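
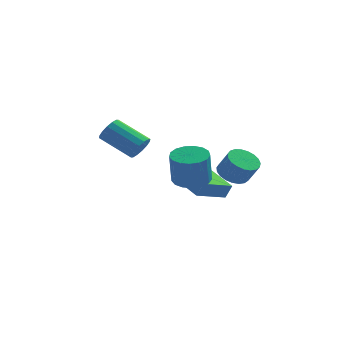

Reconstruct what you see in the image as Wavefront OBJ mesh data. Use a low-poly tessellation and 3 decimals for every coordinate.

v -2.646 0.772 2.056
v -2.242 0.752 2.735
v -4.011 1.349 3.803
v -4.414 1.368 3.124
v -2.197 1.134 2.596
v -3.966 1.731 3.664
v -2.273 1.419 2.312
v -4.041 2.016 3.38
v -2.448 1.53 1.96
v -4.216 2.127 3.028
v -2.676 1.438 1.633
v -4.444 2.035 2.701
v -2.896 1.168 1.42
v -4.664 1.764 2.488
v -3.049 0.791 1.377
v -4.818 1.388 2.445
v -3.094 0.409 1.516
v -4.863 1.006 2.584
v -3.019 0.124 1.8
v -4.787 0.721 2.868
v -2.844 0.013 2.152
v -4.612 0.61 3.22
v -2.616 0.105 2.479
v -4.384 0.702 3.547
v -2.396 0.376 2.692
v -4.164 0.972 3.76
v -0.746 0.405 0.058
v -0.406 0.446 0.879
v 0.581 1.709 -0.558
v 0.922 1.75 0.264
v 0.498 -1.07 -0.384
v 0.839 -1.029 0.438
v 1.826 0.234 -0.999
v 2.166 0.275 -0.178
v 2.234 -0.12 0.909
v 2.887 -0.543 0.418
v 3.499 -0.923 1.56
v 2.846 -0.5 2.051
v 3.032 -0.191 0.457
v 3.644 -0.572 1.599
v 3.04 0.173 0.575
v 3.652 -0.208 1.716
v 2.908 0.486 0.75
v 3.52 0.106 1.892
v 2.659 0.695 0.953
v 3.271 0.314 2.094
v 2.337 0.763 1.148
v 2.949 0.382 2.29
v 1.997 0.678 1.302
v 2.609 0.297 2.443
v 1.699 0.455 1.388
v 2.311 0.075 2.529
v 1.492 0.133 1.391
v 2.104 -0.247 2.533
v 1.414 -0.233 1.311
v 2.026 -0.613 2.453
v 1.478 -0.579 1.161
v 2.09 -0.96 2.303
v 1.672 -0.846 0.968
v 2.284 -1.226 2.11
v 1.964 -0.987 0.765
v 2.576 -1.368 1.906
v 2.302 -0.979 0.586
v 2.914 -1.359 1.728
v 2.629 -0.821 0.464
v 3.241 -1.202 1.605
v 0.374 -2.021 1.189
v 0.976 -2.827 1.02
v 0.928 -3.244 2.843
v 0.326 -2.439 3.011
v 1.29 -2.464 1.112
v 1.241 -2.882 2.934
v 1.394 -2 1.221
v 1.345 -2.417 3.043
v 1.264 -1.54 1.323
v 1.215 -1.958 3.145
v 0.93 -1.191 1.394
v 0.882 -1.608 3.216
v 0.469 -1.032 1.418
v 0.421 -1.449 3.24
v -0.014 -1.1 1.39
v -0.062 -1.517 3.212
v -0.407 -1.378 1.315
v -0.456 -1.796 3.138
v -0.622 -1.804 1.212
v -0.671 -2.222 3.034
v -0.609 -2.28 1.103
v -0.657 -2.698 2.926
v -0.37 -2.697 1.014
v -0.418 -3.114 2.837
v 0.039 -2.958 0.965
v -0.009 -3.376 2.788
v 0.525 -3.006 0.967
v 0.477 -3.423 2.79
f 2 1 5
f 2 5 3
f 3 5 6
f 3 6 4
f 5 1 7
f 5 7 6
f 6 7 8
f 6 8 4
f 7 1 9
f 7 9 8
f 8 9 10
f 8 10 4
f 9 1 11
f 9 11 10
f 10 11 12
f 10 12 4
f 11 1 13
f 11 13 12
f 12 13 14
f 12 14 4
f 13 1 15
f 13 15 14
f 14 15 16
f 14 16 4
f 15 1 17
f 15 17 16
f 16 17 18
f 16 18 4
f 17 1 19
f 17 19 18
f 18 19 20
f 18 20 4
f 19 1 21
f 19 21 20
f 20 21 22
f 20 22 4
f 21 1 23
f 21 23 22
f 22 23 24
f 22 24 4
f 23 1 25
f 23 25 24
f 24 25 26
f 24 26 4
f 25 1 2
f 25 2 26
f 26 2 3
f 26 3 4
f 28 30 27
f 31 28 27
f 27 30 29
f 29 31 27
f 28 34 30
f 32 28 31
f 32 34 28
f 30 34 29
f 33 31 29
f 29 34 33
f 33 32 31
f 34 32 33
f 36 35 39
f 36 39 37
f 37 39 40
f 37 40 38
f 39 35 41
f 39 41 40
f 40 41 42
f 40 42 38
f 41 35 43
f 41 43 42
f 42 43 44
f 42 44 38
f 43 35 45
f 43 45 44
f 44 45 46
f 44 46 38
f 45 35 47
f 45 47 46
f 46 47 48
f 46 48 38
f 47 35 49
f 47 49 48
f 48 49 50
f 48 50 38
f 49 35 51
f 49 51 50
f 50 51 52
f 50 52 38
f 51 35 53
f 51 53 52
f 52 53 54
f 52 54 38
f 53 35 55
f 53 55 54
f 54 55 56
f 54 56 38
f 55 35 57
f 55 57 56
f 56 57 58
f 56 58 38
f 57 35 59
f 57 59 58
f 58 59 60
f 58 60 38
f 59 35 61
f 59 61 60
f 60 61 62
f 60 62 38
f 61 35 63
f 61 63 62
f 62 63 64
f 62 64 38
f 63 35 65
f 63 65 64
f 64 65 66
f 64 66 38
f 65 35 36
f 65 36 66
f 66 36 37
f 66 37 38
f 68 67 71
f 68 71 69
f 69 71 72
f 69 72 70
f 71 67 73
f 71 73 72
f 72 73 74
f 72 74 70
f 73 67 75
f 73 75 74
f 74 75 76
f 74 76 70
f 75 67 77
f 75 77 76
f 76 77 78
f 76 78 70
f 77 67 79
f 77 79 78
f 78 79 80
f 78 80 70
f 79 67 81
f 79 81 80
f 80 81 82
f 80 82 70
f 81 67 83
f 81 83 82
f 82 83 84
f 82 84 70
f 83 67 85
f 83 85 84
f 84 85 86
f 84 86 70
f 85 67 87
f 85 87 86
f 86 87 88
f 86 88 70
f 87 67 89
f 87 89 88
f 88 89 90
f 88 90 70
f 89 67 91
f 89 91 90
f 90 91 92
f 90 92 70
f 91 67 93
f 91 93 92
f 92 93 94
f 92 94 70
f 93 67 68
f 93 68 94
f 94 68 69
f 94 69 70



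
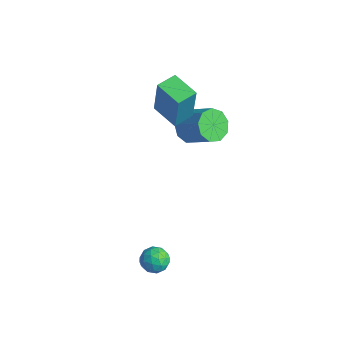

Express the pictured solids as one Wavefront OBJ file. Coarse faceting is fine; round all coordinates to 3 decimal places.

v 1.641 -1.307 -1.967
v 2.063 -1.726 -1.61
v 0.777 -1.634 -1.33
v 1.199 -2.053 -0.973
v 1.261 -1.365 -0.912
v 1.796 -1.162 -1.306
v 1.044 -2.198 -1.634
v 1.579 -1.995 -2.028
v 1.694 -2.277 -1.404
v 1.828 -1.762 -0.958
v 1.012 -1.598 -1.982
v 1.146 -1.083 -1.536
v 1.928 -1.488 -1.845
v 0.912 -1.872 -1.095
v 0.949 -1.467 -1.06
v 1.197 -1.714 -0.85
v 1.771 -1.157 -1.666
v 2.019 -1.403 -1.456
v 1.547 -1.19 -1.046
v 0.821 -1.957 -1.484
v 1.069 -2.203 -1.274
v 1.643 -1.646 -2.09
v 1.891 -1.893 -1.88
v 1.293 -2.17 -1.894
v 1.959 -2.058 -1.513
v 1.451 -2.25 -1.139
v 1.361 -2.335 -1.527
v 1.675 -2.216 -1.759
v 2.038 -1.755 -1.251
v 1.53 -1.947 -0.877
v 1.567 -1.543 -0.841
v 1.881 -1.424 -1.073
v 1.821 -2.079 -1.13
v 1.31 -1.413 -2.063
v 0.802 -1.605 -1.689
v 0.959 -1.936 -1.867
v 1.273 -1.817 -2.099
v 1.389 -1.11 -1.801
v 0.881 -1.302 -1.427
v 1.165 -1.144 -1.181
v 1.479 -1.025 -1.413
v 1.019 -1.281 -1.81
v -3.644 3.741 0.576
v -3.107 3.727 -0.133
v -1.819 4.086 0.834
v -2.356 4.099 1.544
v -3.327 4.289 -0.049
v -2.039 4.647 0.918
v -3.695 4.594 0.328
v -2.407 4.952 1.295
v -4.039 4.5 0.821
v -2.751 4.858 1.788
v -4.198 4.05 1.2
v -2.911 4.409 2.167
v -4.098 3.456 1.287
v -2.811 3.815 2.254
v -3.786 2.995 1.041
v -2.498 3.354 2.009
v -3.407 2.883 0.578
v -2.119 3.241 1.546
v -3.139 3.172 0.114
v -1.851 3.531 1.082
v -4.484 2.363 2.053
v -4.062 2.262 4.149
v -4.592 3.395 2.124
v -4.17 3.294 4.22
v -3.09 2.526 1.78
v -2.668 2.425 3.876
v -3.198 3.558 1.851
v -2.776 3.457 3.947
f 1 38 17
f 38 12 41
f 17 41 6
f 38 41 17
f 1 17 13
f 17 6 18
f 13 18 2
f 17 18 13
f 1 13 22
f 13 2 23
f 22 23 8
f 13 23 22
f 1 22 34
f 22 8 37
f 34 37 11
f 22 37 34
f 1 34 38
f 34 11 42
f 38 42 12
f 34 42 38
f 2 18 29
f 18 6 32
f 29 32 10
f 18 32 29
f 6 41 19
f 41 12 40
f 19 40 5
f 41 40 19
f 12 42 39
f 42 11 35
f 39 35 3
f 42 35 39
f 11 37 36
f 37 8 24
f 36 24 7
f 37 24 36
f 8 23 28
f 23 2 25
f 28 25 9
f 23 25 28
f 4 30 16
f 30 10 31
f 16 31 5
f 30 31 16
f 4 16 14
f 16 5 15
f 14 15 3
f 16 15 14
f 4 14 21
f 14 3 20
f 21 20 7
f 14 20 21
f 4 21 26
f 21 7 27
f 26 27 9
f 21 27 26
f 4 26 30
f 26 9 33
f 30 33 10
f 26 33 30
f 5 31 19
f 31 10 32
f 19 32 6
f 31 32 19
f 3 15 39
f 15 5 40
f 39 40 12
f 15 40 39
f 7 20 36
f 20 3 35
f 36 35 11
f 20 35 36
f 9 27 28
f 27 7 24
f 28 24 8
f 27 24 28
f 10 33 29
f 33 9 25
f 29 25 2
f 33 25 29
f 44 43 47
f 44 47 45
f 45 47 48
f 45 48 46
f 47 43 49
f 47 49 48
f 48 49 50
f 48 50 46
f 49 43 51
f 49 51 50
f 50 51 52
f 50 52 46
f 51 43 53
f 51 53 52
f 52 53 54
f 52 54 46
f 53 43 55
f 53 55 54
f 54 55 56
f 54 56 46
f 55 43 57
f 55 57 56
f 56 57 58
f 56 58 46
f 57 43 59
f 57 59 58
f 58 59 60
f 58 60 46
f 59 43 61
f 59 61 60
f 60 61 62
f 60 62 46
f 61 43 44
f 61 44 62
f 62 44 45
f 62 45 46
f 64 66 63
f 67 64 63
f 63 66 65
f 65 67 63
f 64 70 66
f 68 64 67
f 68 70 64
f 66 70 65
f 69 67 65
f 65 70 69
f 69 68 67
f 70 68 69



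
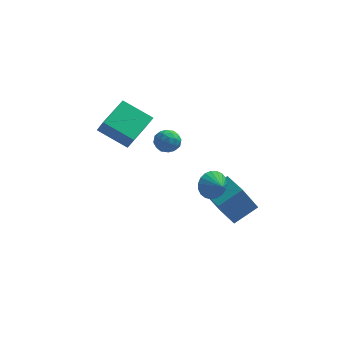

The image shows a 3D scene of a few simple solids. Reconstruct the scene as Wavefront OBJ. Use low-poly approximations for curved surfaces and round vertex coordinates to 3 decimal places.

v 1.656 -0.767 -1.981
v 0.817 -1.427 -0.057
v 2.91 0.096 -1.138
v 2.071 -0.564 0.786
v 2.629 -2.136 -2.026
v 1.79 -2.796 -0.102
v 3.883 -1.273 -1.183
v 3.044 -1.933 0.741
v 1.537 -3.608 2.27
v 2.078 -3.568 1.49
v 2.163 -4.292 2.67
v 2.239 -3.288 1.717
v 2.279 -3.063 2.039
v 2.191 -2.932 2.401
v 1.989 -2.918 2.741
v 1.709 -3.024 2.999
v 1.4 -3.23 3.131
v 1.114 -3.502 3.114
v 0.901 -3.793 2.952
v 0.798 -4.051 2.671
v 0.823 -4.233 2.321
v 0.971 -4.307 1.963
v 1.217 -4.26 1.657
v 1.518 -4.1 1.458
v 1.823 -3.856 1.399
v -2.466 2.415 1.272
v -1.824 2.711 0.778
v -1.536 1.789 2.102
v -0.894 2.085 1.608
v -1.356 2.632 2.089
v -1.93 3.019 1.576
v -1.43 1.481 1.304
v -2.004 1.868 0.791
v -1.184 2.134 0.797
v -1.138 2.845 1.283
v -2.222 1.655 1.597
v -2.176 2.366 2.083
v -2.227 2.618 0.952
v -1.133 1.882 1.928
v -1.404 2.203 2.211
v -1.028 2.377 1.92
v -2.289 2.799 1.422
v -1.912 2.973 1.131
v -1.636 2.926 1.902
v -1.448 1.527 1.749
v -1.071 1.701 1.458
v -2.332 2.123 0.96
v -1.956 2.297 0.669
v -1.724 1.574 0.978
v -1.474 2.453 0.673
v -0.927 2.085 1.161
v -1.242 1.73 0.982
v -1.579 1.958 0.681
v -1.447 2.871 0.958
v -0.9 2.503 1.446
v -1.171 2.824 1.729
v -1.509 3.052 1.428
v -1.07 2.532 0.97
v -2.46 1.997 1.434
v -1.913 1.629 1.922
v -1.851 1.448 1.452
v -2.189 1.676 1.151
v -2.433 2.415 1.719
v -1.886 2.047 2.207
v -1.781 2.542 2.199
v -2.118 2.77 1.898
v -2.29 1.968 1.91
v -3.712 0.38 2.03
v -5.529 0.858 3.034
v -2.861 2.284 2.664
v -4.678 2.762 3.668
v -3.262 -0.182 3.112
v -5.079 0.296 4.116
v -2.411 1.722 3.746
v -4.228 2.2 4.75
f 2 4 1
f 5 2 1
f 1 4 3
f 3 5 1
f 2 8 4
f 6 2 5
f 6 8 2
f 4 8 3
f 7 5 3
f 3 8 7
f 7 6 5
f 8 6 7
f 10 9 12
f 10 12 11
f 12 9 13
f 12 13 11
f 13 9 14
f 13 14 11
f 14 9 15
f 14 15 11
f 15 9 16
f 15 16 11
f 16 9 17
f 16 17 11
f 17 9 18
f 17 18 11
f 18 9 19
f 18 19 11
f 19 9 20
f 19 20 11
f 20 9 21
f 20 21 11
f 21 9 22
f 21 22 11
f 22 9 23
f 22 23 11
f 23 9 24
f 23 24 11
f 24 9 25
f 24 25 11
f 25 9 10
f 25 10 11
f 26 63 42
f 63 37 66
f 42 66 31
f 63 66 42
f 26 42 38
f 42 31 43
f 38 43 27
f 42 43 38
f 26 38 47
f 38 27 48
f 47 48 33
f 38 48 47
f 26 47 59
f 47 33 62
f 59 62 36
f 47 62 59
f 26 59 63
f 59 36 67
f 63 67 37
f 59 67 63
f 27 43 54
f 43 31 57
f 54 57 35
f 43 57 54
f 31 66 44
f 66 37 65
f 44 65 30
f 66 65 44
f 37 67 64
f 67 36 60
f 64 60 28
f 67 60 64
f 36 62 61
f 62 33 49
f 61 49 32
f 62 49 61
f 33 48 53
f 48 27 50
f 53 50 34
f 48 50 53
f 29 55 41
f 55 35 56
f 41 56 30
f 55 56 41
f 29 41 39
f 41 30 40
f 39 40 28
f 41 40 39
f 29 39 46
f 39 28 45
f 46 45 32
f 39 45 46
f 29 46 51
f 46 32 52
f 51 52 34
f 46 52 51
f 29 51 55
f 51 34 58
f 55 58 35
f 51 58 55
f 30 56 44
f 56 35 57
f 44 57 31
f 56 57 44
f 28 40 64
f 40 30 65
f 64 65 37
f 40 65 64
f 32 45 61
f 45 28 60
f 61 60 36
f 45 60 61
f 34 52 53
f 52 32 49
f 53 49 33
f 52 49 53
f 35 58 54
f 58 34 50
f 54 50 27
f 58 50 54
f 69 71 68
f 72 69 68
f 68 71 70
f 70 72 68
f 69 75 71
f 73 69 72
f 73 75 69
f 71 75 70
f 74 72 70
f 70 75 74
f 74 73 72
f 75 73 74



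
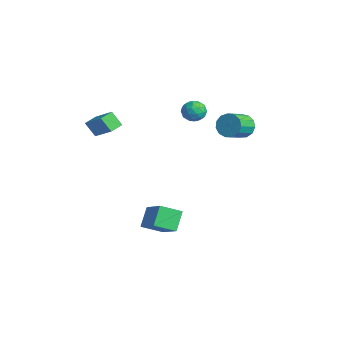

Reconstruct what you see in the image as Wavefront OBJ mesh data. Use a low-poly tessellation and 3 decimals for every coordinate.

v -2.803 -4.563 3.144
v -1.444 -4.184 4.145
v -3.127 -3.792 3.292
v -1.768 -3.412 4.293
v -2.292 -4.188 2.307
v -0.933 -3.808 3.308
v -2.616 -3.416 2.455
v -1.257 -3.037 3.456
v -0.642 -0.558 -3.901
v -1.017 -1.733 -3.35
v 1.14 -0.571 -2.716
v 0.765 -1.745 -2.165
v 0.015 -1.235 -4.895
v -0.36 -2.409 -4.344
v 1.797 -1.247 -3.71
v 1.422 -2.422 -3.159
v -0.486 3.827 2.079
v -0.101 4.324 2.605
v 0.511 3.15 3.267
v 0.126 2.653 2.741
v -0.508 4.221 2.798
v 0.103 3.047 3.46
v -0.908 3.992 2.762
v -0.297 2.818 3.424
v -1.174 3.711 2.51
v -0.563 2.537 3.172
v -1.221 3.467 2.12
v -0.61 2.293 2.782
v -1.035 3.337 1.718
v -0.424 2.163 2.38
v -0.675 3.363 1.43
v -0.063 2.189 2.092
v -0.254 3.536 1.348
v 0.357 2.362 2.01
v 0.093 3.801 1.499
v 0.704 2.627 2.161
v 0.256 4.075 1.833
v 0.868 2.901 2.495
v 0.184 4.27 2.246
v 0.795 3.096 2.908
v -2.884 1.645 3.068
v -2.615 1.988 2.437
v -1.725 1.352 3.403
v -1.456 1.695 2.772
v -1.766 2.115 3.334
v -2.483 2.296 3.127
v -1.857 1.044 2.713
v -2.574 1.225 2.506
v -1.98 1.617 2.217
v -1.924 2.279 2.601
v -2.416 1.061 3.239
v -2.36 1.723 3.623
v -2.852 1.842 2.723
v -1.488 1.498 3.117
v -1.671 1.744 3.448
v -1.513 1.946 3.076
v -2.774 2.023 3.129
v -2.615 2.225 2.758
v -2.116 2.3 3.285
v -1.725 1.115 3.082
v -1.566 1.317 2.711
v -2.827 1.394 2.764
v -2.669 1.596 2.392
v -2.224 1.04 2.555
v -2.32 1.826 2.223
v -1.639 1.654 2.42
v -1.875 1.271 2.385
v -2.296 1.377 2.263
v -2.287 2.215 2.449
v -1.605 2.043 2.646
v -1.788 2.289 2.976
v -2.209 2.396 2.855
v -1.914 1.997 2.319
v -2.735 1.297 3.194
v -2.053 1.125 3.391
v -2.131 0.944 2.985
v -2.552 1.051 2.864
v -2.701 1.686 3.42
v -2.02 1.514 3.617
v -2.044 1.963 3.577
v -2.465 2.069 3.455
v -2.426 1.343 3.521
f 2 4 1
f 5 2 1
f 1 4 3
f 3 5 1
f 2 8 4
f 6 2 5
f 6 8 2
f 4 8 3
f 7 5 3
f 3 8 7
f 7 6 5
f 8 6 7
f 10 12 9
f 13 10 9
f 9 12 11
f 11 13 9
f 10 16 12
f 14 10 13
f 14 16 10
f 12 16 11
f 15 13 11
f 11 16 15
f 15 14 13
f 16 14 15
f 18 17 21
f 18 21 19
f 19 21 22
f 19 22 20
f 21 17 23
f 21 23 22
f 22 23 24
f 22 24 20
f 23 17 25
f 23 25 24
f 24 25 26
f 24 26 20
f 25 17 27
f 25 27 26
f 26 27 28
f 26 28 20
f 27 17 29
f 27 29 28
f 28 29 30
f 28 30 20
f 29 17 31
f 29 31 30
f 30 31 32
f 30 32 20
f 31 17 33
f 31 33 32
f 32 33 34
f 32 34 20
f 33 17 35
f 33 35 34
f 34 35 36
f 34 36 20
f 35 17 37
f 35 37 36
f 36 37 38
f 36 38 20
f 37 17 39
f 37 39 38
f 38 39 40
f 38 40 20
f 39 17 18
f 39 18 40
f 40 18 19
f 40 19 20
f 41 78 57
f 78 52 81
f 57 81 46
f 78 81 57
f 41 57 53
f 57 46 58
f 53 58 42
f 57 58 53
f 41 53 62
f 53 42 63
f 62 63 48
f 53 63 62
f 41 62 74
f 62 48 77
f 74 77 51
f 62 77 74
f 41 74 78
f 74 51 82
f 78 82 52
f 74 82 78
f 42 58 69
f 58 46 72
f 69 72 50
f 58 72 69
f 46 81 59
f 81 52 80
f 59 80 45
f 81 80 59
f 52 82 79
f 82 51 75
f 79 75 43
f 82 75 79
f 51 77 76
f 77 48 64
f 76 64 47
f 77 64 76
f 48 63 68
f 63 42 65
f 68 65 49
f 63 65 68
f 44 70 56
f 70 50 71
f 56 71 45
f 70 71 56
f 44 56 54
f 56 45 55
f 54 55 43
f 56 55 54
f 44 54 61
f 54 43 60
f 61 60 47
f 54 60 61
f 44 61 66
f 61 47 67
f 66 67 49
f 61 67 66
f 44 66 70
f 66 49 73
f 70 73 50
f 66 73 70
f 45 71 59
f 71 50 72
f 59 72 46
f 71 72 59
f 43 55 79
f 55 45 80
f 79 80 52
f 55 80 79
f 47 60 76
f 60 43 75
f 76 75 51
f 60 75 76
f 49 67 68
f 67 47 64
f 68 64 48
f 67 64 68
f 50 73 69
f 73 49 65
f 69 65 42
f 73 65 69



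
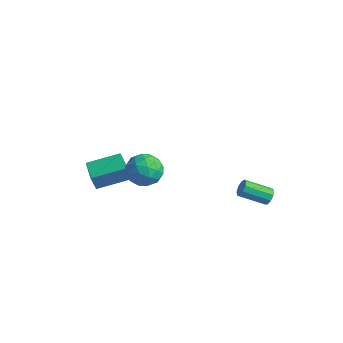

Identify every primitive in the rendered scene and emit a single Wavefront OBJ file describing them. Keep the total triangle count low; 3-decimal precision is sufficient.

v -1.933 -3.846 -0.3
v -1.873 -4.3 0.981
v -3.079 -3.175 -0.008
v -3.019 -3.628 1.273
v -0.801 -2.152 0.247
v -0.741 -2.605 1.528
v -1.947 -1.48 0.539
v -1.887 -1.934 1.82
v 4.111 4.38 -2.402
v 4.511 4.293 -1.95
v 3.33 3.133 -1.126
v 2.929 3.22 -1.578
v 4.26 4.614 -1.859
v 3.079 3.453 -1.035
v 3.94 4.825 -2.021
v 2.758 3.665 -1.197
v 3.699 4.828 -2.362
v 2.517 3.668 -1.538
v 3.651 4.622 -2.722
v 2.469 3.461 -1.898
v 3.818 4.302 -2.932
v 2.636 3.142 -2.107
v 4.122 4.019 -2.894
v 2.941 2.859 -2.07
v 4.421 3.905 -2.626
v 3.24 2.745 -1.802
v 4.575 4.013 -2.253
v 3.393 2.853 -1.429
v 2.637 -3.554 4.765
v 3.144 -3.861 3.772
v 0.956 -3.759 3.968
v 1.463 -4.066 2.975
v 1.513 -4.77 3.892
v 2.552 -4.643 4.384
v 1.548 -2.977 3.356
v 2.587 -2.85 3.848
v 2.472 -3.505 2.901
v 2.45 -4.612 3.233
v 1.65 -3.008 4.507
v 1.628 -4.115 4.839
v 3.038 -3.689 4.338
v 1.062 -3.931 3.402
v 1.091 -4.344 3.941
v 1.389 -4.525 3.357
v 2.69 -4.149 4.698
v 2.988 -4.33 4.115
v 2.029 -4.864 4.185
v 1.112 -3.29 3.625
v 1.41 -3.471 3.042
v 2.711 -3.095 4.383
v 3.009 -3.276 3.799
v 2.071 -2.756 3.555
v 2.941 -3.66 3.243
v 1.953 -3.781 2.775
v 2.003 -3.141 2.998
v 2.614 -3.066 3.287
v 2.928 -4.312 3.438
v 1.94 -4.432 2.97
v 1.969 -4.846 3.508
v 2.58 -4.771 3.798
v 2.533 -4.102 2.926
v 2.16 -3.188 4.77
v 1.172 -3.308 4.302
v 1.52 -2.849 3.942
v 2.131 -2.774 4.232
v 2.147 -3.839 4.965
v 1.159 -3.96 4.497
v 1.486 -4.554 4.453
v 2.097 -4.479 4.742
v 1.567 -3.518 4.814
f 2 4 1
f 5 2 1
f 1 4 3
f 3 5 1
f 2 8 4
f 6 2 5
f 6 8 2
f 4 8 3
f 7 5 3
f 3 8 7
f 7 6 5
f 8 6 7
f 10 9 13
f 10 13 11
f 11 13 14
f 11 14 12
f 13 9 15
f 13 15 14
f 14 15 16
f 14 16 12
f 15 9 17
f 15 17 16
f 16 17 18
f 16 18 12
f 17 9 19
f 17 19 18
f 18 19 20
f 18 20 12
f 19 9 21
f 19 21 20
f 20 21 22
f 20 22 12
f 21 9 23
f 21 23 22
f 22 23 24
f 22 24 12
f 23 9 25
f 23 25 24
f 24 25 26
f 24 26 12
f 25 9 27
f 25 27 26
f 26 27 28
f 26 28 12
f 27 9 10
f 27 10 28
f 28 10 11
f 28 11 12
f 29 66 45
f 66 40 69
f 45 69 34
f 66 69 45
f 29 45 41
f 45 34 46
f 41 46 30
f 45 46 41
f 29 41 50
f 41 30 51
f 50 51 36
f 41 51 50
f 29 50 62
f 50 36 65
f 62 65 39
f 50 65 62
f 29 62 66
f 62 39 70
f 66 70 40
f 62 70 66
f 30 46 57
f 46 34 60
f 57 60 38
f 46 60 57
f 34 69 47
f 69 40 68
f 47 68 33
f 69 68 47
f 40 70 67
f 70 39 63
f 67 63 31
f 70 63 67
f 39 65 64
f 65 36 52
f 64 52 35
f 65 52 64
f 36 51 56
f 51 30 53
f 56 53 37
f 51 53 56
f 32 58 44
f 58 38 59
f 44 59 33
f 58 59 44
f 32 44 42
f 44 33 43
f 42 43 31
f 44 43 42
f 32 42 49
f 42 31 48
f 49 48 35
f 42 48 49
f 32 49 54
f 49 35 55
f 54 55 37
f 49 55 54
f 32 54 58
f 54 37 61
f 58 61 38
f 54 61 58
f 33 59 47
f 59 38 60
f 47 60 34
f 59 60 47
f 31 43 67
f 43 33 68
f 67 68 40
f 43 68 67
f 35 48 64
f 48 31 63
f 64 63 39
f 48 63 64
f 37 55 56
f 55 35 52
f 56 52 36
f 55 52 56
f 38 61 57
f 61 37 53
f 57 53 30
f 61 53 57



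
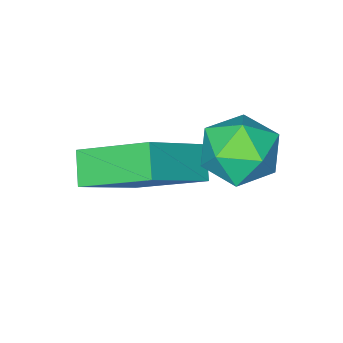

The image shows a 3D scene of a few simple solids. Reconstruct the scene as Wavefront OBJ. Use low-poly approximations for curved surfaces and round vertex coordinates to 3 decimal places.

v -2.419 1.055 1.021
v -2.834 0.451 1.609
v -3.234 2.609 2.04
v -3.65 2.005 2.629
v -0.79 1.115 2.231
v -1.206 0.511 2.82
v -1.606 2.669 3.251
v -2.021 2.065 3.839
v -3.982 3.915 2.959
v -3.485 4.04 3.805
v -3.715 2.34 3.035
v -3.218 2.465 3.881
v -4.196 2.608 3.856
v -4.361 3.581 3.809
v -2.839 2.799 3.031
v -3.004 3.772 2.984
v -2.779 3.35 3.849
v -3.617 3.232 4.359
v -3.583 3.148 2.481
v -4.421 3.03 2.991
f 2 4 1
f 5 2 1
f 1 4 3
f 3 5 1
f 2 8 4
f 6 2 5
f 6 8 2
f 4 8 3
f 7 5 3
f 3 8 7
f 7 6 5
f 8 6 7
f 9 20 14
f 9 14 10
f 9 10 16
f 9 16 19
f 9 19 20
f 10 14 18
f 14 20 13
f 20 19 11
f 19 16 15
f 16 10 17
f 12 18 13
f 12 13 11
f 12 11 15
f 12 15 17
f 12 17 18
f 13 18 14
f 11 13 20
f 15 11 19
f 17 15 16
f 18 17 10



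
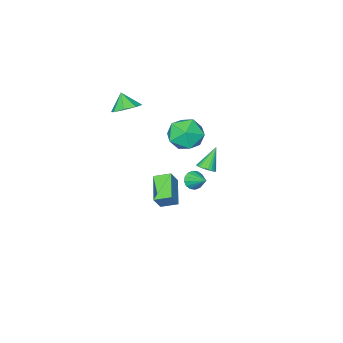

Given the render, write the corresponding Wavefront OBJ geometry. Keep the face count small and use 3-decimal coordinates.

v -1.381 -2.637 3.374
v -0.713 -3.153 3.092
v -1.479 -3.263 4.286
v -0.497 -2.632 3.472
v -0.798 -2.114 3.796
v -1.441 -1.902 3.872
v -2.049 -2.121 3.657
v -2.266 -2.643 3.276
v -1.964 -3.161 2.953
v -1.321 -3.373 2.876
v -1.596 2.893 0.588
v -1.168 2.641 0.941
v -1.504 4.007 1.272
v -1.009 2.774 0.703
v -1.007 2.939 0.434
v -1.164 3.092 0.206
v -1.436 3.192 0.081
v -1.751 3.212 0.091
v -2.024 3.146 0.234
v -2.183 3.013 0.473
v -2.184 2.847 0.742
v -2.028 2.694 0.969
v -1.756 2.595 1.095
v -1.441 2.575 1.085
v -4.408 0.138 2.023
v -3.776 1.135 2.23
v -2.764 -0.835 1.69
v -2.132 0.162 1.897
v -2.708 -0.381 2.798
v -3.724 0.221 3.003
v -2.816 0.079 0.917
v -3.832 0.681 1.122
v -2.792 1.099 1.547
v -2.725 0.815 2.709
v -3.815 -0.515 1.211
v -3.748 -0.799 2.373
v -2.736 2.525 0.796
v -2.273 2.36 1.086
v -3.564 2.355 2.024
v -2.269 2.58 1.119
v -2.336 2.791 1.103
v -2.464 2.962 1.041
v -2.633 3.067 0.941
v -2.818 3.089 0.819
v -2.99 3.025 0.694
v -3.124 2.885 0.585
v -3.199 2.69 0.507
v -3.203 2.471 0.474
v -3.136 2.259 0.49
v -3.008 2.088 0.552
v -2.839 1.984 0.652
v -2.654 1.962 0.773
v -2.482 2.025 0.899
v -2.348 2.165 1.008
v -3.713 -2.672 -4.091
v -4.403 -1.93 -3.747
v -2.695 -1.371 -4.855
v -3.385 -0.629 -4.511
v -3.135 -2.571 -3.149
v -3.825 -1.829 -2.805
v -2.117 -1.27 -3.913
v -2.807 -0.528 -3.569
f 2 1 4
f 2 4 3
f 4 1 5
f 4 5 3
f 5 1 6
f 5 6 3
f 6 1 7
f 6 7 3
f 7 1 8
f 7 8 3
f 8 1 9
f 8 9 3
f 9 1 10
f 9 10 3
f 10 1 2
f 10 2 3
f 12 11 14
f 12 14 13
f 14 11 15
f 14 15 13
f 15 11 16
f 15 16 13
f 16 11 17
f 16 17 13
f 17 11 18
f 17 18 13
f 18 11 19
f 18 19 13
f 19 11 20
f 19 20 13
f 20 11 21
f 20 21 13
f 21 11 22
f 21 22 13
f 22 11 23
f 22 23 13
f 23 11 24
f 23 24 13
f 24 11 12
f 24 12 13
f 25 36 30
f 25 30 26
f 25 26 32
f 25 32 35
f 25 35 36
f 26 30 34
f 30 36 29
f 36 35 27
f 35 32 31
f 32 26 33
f 28 34 29
f 28 29 27
f 28 27 31
f 28 31 33
f 28 33 34
f 29 34 30
f 27 29 36
f 31 27 35
f 33 31 32
f 34 33 26
f 38 37 40
f 38 40 39
f 40 37 41
f 40 41 39
f 41 37 42
f 41 42 39
f 42 37 43
f 42 43 39
f 43 37 44
f 43 44 39
f 44 37 45
f 44 45 39
f 45 37 46
f 45 46 39
f 46 37 47
f 46 47 39
f 47 37 48
f 47 48 39
f 48 37 49
f 48 49 39
f 49 37 50
f 49 50 39
f 50 37 51
f 50 51 39
f 51 37 52
f 51 52 39
f 52 37 53
f 52 53 39
f 53 37 54
f 53 54 39
f 54 37 38
f 54 38 39
f 56 58 55
f 59 56 55
f 55 58 57
f 57 59 55
f 56 62 58
f 60 56 59
f 60 62 56
f 58 62 57
f 61 59 57
f 57 62 61
f 61 60 59
f 62 60 61



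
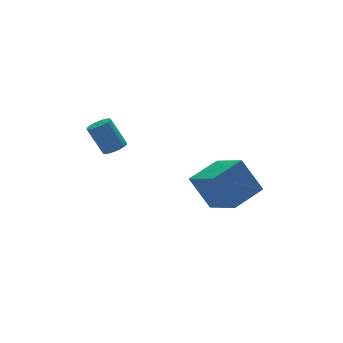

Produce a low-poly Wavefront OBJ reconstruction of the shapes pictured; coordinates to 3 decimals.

v 0.458 1.66 -3.321
v 0.666 -0.061 -2.449
v 1.999 2.076 -2.869
v 2.208 0.356 -1.996
v 1.092 0.964 -4.844
v 1.301 -0.756 -3.971
v 2.634 1.381 -4.391
v 2.842 -0.34 -3.519
v -2.963 1.433 -0.483
v -2.465 1.38 -0.279
v -2.92 1.915 0.967
v -3.417 1.967 0.763
v -2.462 1.602 -0.373
v -2.916 2.136 0.873
v -2.557 1.79 -0.488
v -3.012 2.324 0.758
v -2.733 1.907 -0.603
v -3.188 2.441 0.644
v -2.955 1.93 -0.693
v -3.409 2.464 0.553
v -3.178 1.855 -0.742
v -3.632 2.389 0.504
v -3.358 1.696 -0.74
v -3.812 2.23 0.506
v -3.46 1.485 -0.687
v -3.915 2.02 0.559
v -3.464 1.264 -0.593
v -3.918 1.798 0.653
v -3.368 1.076 -0.478
v -3.823 1.61 0.768
v -3.192 0.959 -0.364
v -3.647 1.493 0.883
v -2.971 0.936 -0.273
v -3.425 1.47 0.973
v -2.748 1.011 -0.224
v -3.202 1.545 1.022
v -2.568 1.17 -0.226
v -3.022 1.704 1.02
f 2 4 1
f 5 2 1
f 1 4 3
f 3 5 1
f 2 8 4
f 6 2 5
f 6 8 2
f 4 8 3
f 7 5 3
f 3 8 7
f 7 6 5
f 8 6 7
f 10 9 13
f 10 13 11
f 11 13 14
f 11 14 12
f 13 9 15
f 13 15 14
f 14 15 16
f 14 16 12
f 15 9 17
f 15 17 16
f 16 17 18
f 16 18 12
f 17 9 19
f 17 19 18
f 18 19 20
f 18 20 12
f 19 9 21
f 19 21 20
f 20 21 22
f 20 22 12
f 21 9 23
f 21 23 22
f 22 23 24
f 22 24 12
f 23 9 25
f 23 25 24
f 24 25 26
f 24 26 12
f 25 9 27
f 25 27 26
f 26 27 28
f 26 28 12
f 27 9 29
f 27 29 28
f 28 29 30
f 28 30 12
f 29 9 31
f 29 31 30
f 30 31 32
f 30 32 12
f 31 9 33
f 31 33 32
f 32 33 34
f 32 34 12
f 33 9 35
f 33 35 34
f 34 35 36
f 34 36 12
f 35 9 37
f 35 37 36
f 36 37 38
f 36 38 12
f 37 9 10
f 37 10 38
f 38 10 11
f 38 11 12



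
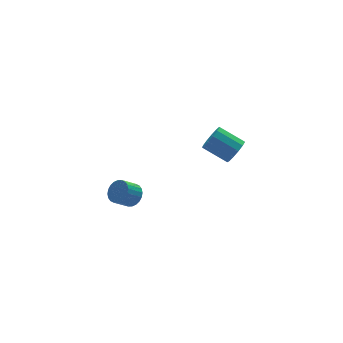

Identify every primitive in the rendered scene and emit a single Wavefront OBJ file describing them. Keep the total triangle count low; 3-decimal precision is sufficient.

v 4.226 -0.763 -0.443
v 4.96 -0.401 -0.022
v 3.868 0.785 0.863
v 3.134 0.423 0.443
v 4.896 -0.133 -0.461
v 3.804 1.054 0.425
v 4.62 -0.064 -0.894
v 3.527 1.122 -0.008
v 4.218 -0.218 -1.184
v 3.126 0.969 -0.298
v 3.819 -0.544 -1.238
v 2.727 0.642 -0.353
v 3.55 -0.94 -1.04
v 2.457 0.246 -0.155
v 3.495 -1.28 -0.653
v 2.402 -0.094 0.233
v 3.672 -1.456 -0.198
v 2.58 -0.269 0.687
v 4.026 -1.412 0.178
v 2.933 -0.225 1.064
v 4.443 -1.161 0.358
v 3.35 0.025 1.243
v 4.791 -0.785 0.283
v 3.698 0.402 1.169
v -3.449 -2.55 -0.16
v -2.941 -2.768 0.417
v -3.862 -2.848 1.198
v -4.371 -2.63 0.62
v -2.94 -2.458 0.45
v -3.861 -2.538 1.23
v -3.017 -2.161 0.389
v -3.938 -2.241 1.17
v -3.16 -1.924 0.245
v -4.081 -2.004 1.026
v -3.347 -1.782 0.039
v -4.268 -1.862 0.82
v -3.549 -1.757 -0.197
v -4.47 -1.837 0.584
v -3.737 -1.853 -0.428
v -4.658 -1.933 0.353
v -3.88 -2.055 -0.618
v -4.801 -2.135 0.163
v -3.958 -2.332 -0.738
v -4.879 -2.412 0.043
v -3.959 -2.642 -0.77
v -4.88 -2.722 0.01
v -3.882 -2.939 -0.71
v -4.803 -3.019 0.071
v -3.739 -3.176 -0.566
v -4.66 -3.256 0.215
v -3.552 -3.318 -0.36
v -4.473 -3.398 0.421
v -3.35 -3.343 -0.124
v -4.271 -3.423 0.657
v -3.162 -3.247 0.107
v -4.083 -3.327 0.888
v -3.019 -3.045 0.297
v -3.94 -3.125 1.078
f 2 1 5
f 2 5 3
f 3 5 6
f 3 6 4
f 5 1 7
f 5 7 6
f 6 7 8
f 6 8 4
f 7 1 9
f 7 9 8
f 8 9 10
f 8 10 4
f 9 1 11
f 9 11 10
f 10 11 12
f 10 12 4
f 11 1 13
f 11 13 12
f 12 13 14
f 12 14 4
f 13 1 15
f 13 15 14
f 14 15 16
f 14 16 4
f 15 1 17
f 15 17 16
f 16 17 18
f 16 18 4
f 17 1 19
f 17 19 18
f 18 19 20
f 18 20 4
f 19 1 21
f 19 21 20
f 20 21 22
f 20 22 4
f 21 1 23
f 21 23 22
f 22 23 24
f 22 24 4
f 23 1 2
f 23 2 24
f 24 2 3
f 24 3 4
f 26 25 29
f 26 29 27
f 27 29 30
f 27 30 28
f 29 25 31
f 29 31 30
f 30 31 32
f 30 32 28
f 31 25 33
f 31 33 32
f 32 33 34
f 32 34 28
f 33 25 35
f 33 35 34
f 34 35 36
f 34 36 28
f 35 25 37
f 35 37 36
f 36 37 38
f 36 38 28
f 37 25 39
f 37 39 38
f 38 39 40
f 38 40 28
f 39 25 41
f 39 41 40
f 40 41 42
f 40 42 28
f 41 25 43
f 41 43 42
f 42 43 44
f 42 44 28
f 43 25 45
f 43 45 44
f 44 45 46
f 44 46 28
f 45 25 47
f 45 47 46
f 46 47 48
f 46 48 28
f 47 25 49
f 47 49 48
f 48 49 50
f 48 50 28
f 49 25 51
f 49 51 50
f 50 51 52
f 50 52 28
f 51 25 53
f 51 53 52
f 52 53 54
f 52 54 28
f 53 25 55
f 53 55 54
f 54 55 56
f 54 56 28
f 55 25 57
f 55 57 56
f 56 57 58
f 56 58 28
f 57 25 26
f 57 26 58
f 58 26 27
f 58 27 28



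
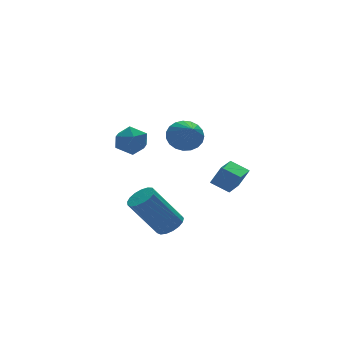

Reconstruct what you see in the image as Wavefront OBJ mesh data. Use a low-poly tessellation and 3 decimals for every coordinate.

v 1.164 -2.219 0.61
v 1.522 -2.419 1.411
v 2.043 -1.425 0.415
v 2.401 -1.625 1.216
v 1.639 -2.835 0.244
v 1.997 -3.035 1.045
v 2.518 -2.041 0.049
v 2.876 -2.241 0.85
v 2.983 2.942 0.605
v 3.641 3.057 1.028
v 2.577 1.558 1.615
v 3.422 3.24 1.191
v 3.128 3.371 1.252
v 2.808 3.429 1.202
v 2.519 3.402 1.049
v 2.31 3.295 0.819
v 2.217 3.128 0.552
v 2.257 2.928 0.294
v 2.423 2.731 0.09
v 2.685 2.57 -0.025
v 2.999 2.473 -0.031
v 3.31 2.458 0.073
v 3.565 2.526 0.269
v 3.719 2.666 0.523
v 3.746 2.854 0.792
v -1.555 0.199 2.081
v -0.862 0.434 2.005
v -1.198 -0.594 2.895
v -0.505 -0.359 2.819
v -1.009 0.077 3.132
v -1.229 0.567 2.629
v -0.831 -0.727 2.271
v -1.051 -0.237 1.768
v -0.414 -0.139 2.123
v -0.524 0.358 2.655
v -1.536 -0.518 2.245
v -1.646 -0.021 2.777
v 0.067 -1.109 -1.894
v 0.529 -1.344 -1.537
v -0.525 -0.967 0.072
v -0.987 -0.731 -0.286
v 0.598 -1.052 -1.56
v -0.456 -0.674 0.049
v 0.545 -0.772 -1.66
v -0.509 -0.395 -0.051
v 0.383 -0.57 -1.814
v -0.671 -0.192 -0.205
v 0.149 -0.491 -1.986
v -0.905 -0.113 -0.377
v -0.105 -0.553 -2.137
v -1.159 -0.176 -0.528
v -0.319 -0.743 -2.233
v -1.373 -0.366 -0.624
v -0.444 -1.017 -2.251
v -1.498 -0.639 -0.642
v -0.453 -1.311 -2.187
v -1.507 -0.934 -0.578
v -0.342 -1.559 -2.057
v -1.396 -1.182 -0.448
v -0.138 -1.704 -1.889
v -1.192 -1.327 -0.28
v 0.113 -1.713 -1.722
v -0.941 -1.336 -0.113
v 0.354 -1.583 -1.595
v -0.7 -1.206 0.014
f 2 4 1
f 5 2 1
f 1 4 3
f 3 5 1
f 2 8 4
f 6 2 5
f 6 8 2
f 4 8 3
f 7 5 3
f 3 8 7
f 7 6 5
f 8 6 7
f 10 9 12
f 10 12 11
f 12 9 13
f 12 13 11
f 13 9 14
f 13 14 11
f 14 9 15
f 14 15 11
f 15 9 16
f 15 16 11
f 16 9 17
f 16 17 11
f 17 9 18
f 17 18 11
f 18 9 19
f 18 19 11
f 19 9 20
f 19 20 11
f 20 9 21
f 20 21 11
f 21 9 22
f 21 22 11
f 22 9 23
f 22 23 11
f 23 9 24
f 23 24 11
f 24 9 25
f 24 25 11
f 25 9 10
f 25 10 11
f 26 37 31
f 26 31 27
f 26 27 33
f 26 33 36
f 26 36 37
f 27 31 35
f 31 37 30
f 37 36 28
f 36 33 32
f 33 27 34
f 29 35 30
f 29 30 28
f 29 28 32
f 29 32 34
f 29 34 35
f 30 35 31
f 28 30 37
f 32 28 36
f 34 32 33
f 35 34 27
f 39 38 42
f 39 42 40
f 40 42 43
f 40 43 41
f 42 38 44
f 42 44 43
f 43 44 45
f 43 45 41
f 44 38 46
f 44 46 45
f 45 46 47
f 45 47 41
f 46 38 48
f 46 48 47
f 47 48 49
f 47 49 41
f 48 38 50
f 48 50 49
f 49 50 51
f 49 51 41
f 50 38 52
f 50 52 51
f 51 52 53
f 51 53 41
f 52 38 54
f 52 54 53
f 53 54 55
f 53 55 41
f 54 38 56
f 54 56 55
f 55 56 57
f 55 57 41
f 56 38 58
f 56 58 57
f 57 58 59
f 57 59 41
f 58 38 60
f 58 60 59
f 59 60 61
f 59 61 41
f 60 38 62
f 60 62 61
f 61 62 63
f 61 63 41
f 62 38 64
f 62 64 63
f 63 64 65
f 63 65 41
f 64 38 39
f 64 39 65
f 65 39 40
f 65 40 41



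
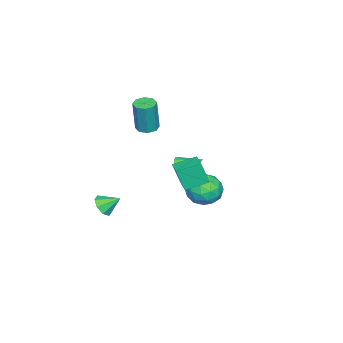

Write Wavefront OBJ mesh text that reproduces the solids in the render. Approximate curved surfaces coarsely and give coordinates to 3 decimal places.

v 1.486 3.696 0.956
v 1.609 3.219 2.415
v 2.448 4.398 1.105
v 2.571 3.92 2.564
v 2.369 2.58 0.516
v 2.492 2.102 1.975
v 3.331 3.281 0.665
v 3.454 2.804 2.124
v -4.357 2.257 -4.213
v -3.479 2.373 -3.345
v -3.861 0.327 -4.455
v -2.983 0.443 -3.587
v -4.181 0.494 -3.268
v -4.487 1.687 -3.118
v -2.853 1.013 -4.682
v -3.159 2.206 -4.532
v -2.549 1.605 -3.634
v -3.369 1.284 -2.761
v -3.971 1.416 -5.039
v -4.791 1.095 -4.166
v -3.962 2.484 -3.757
v -3.378 0.216 -4.043
v -4.083 0.245 -3.855
v -3.566 0.314 -3.345
v -4.554 2.081 -3.624
v -4.038 2.15 -3.114
v -4.45 1.045 -3.069
v -3.302 0.55 -4.686
v -2.786 0.619 -4.176
v -3.774 2.386 -4.455
v -3.257 2.455 -3.945
v -2.89 1.655 -4.731
v -2.899 2.101 -3.417
v -2.607 0.967 -3.56
v -2.531 1.302 -4.203
v -2.711 2.003 -4.115
v -3.381 1.913 -2.904
v -3.089 0.778 -3.047
v -3.793 0.808 -2.859
v -3.974 1.509 -2.771
v -2.834 1.461 -3.074
v -4.251 1.922 -4.753
v -3.959 0.787 -4.896
v -3.366 1.191 -5.029
v -3.547 1.892 -4.941
v -4.733 1.733 -4.24
v -4.441 0.599 -4.383
v -4.629 0.697 -3.685
v -4.809 1.398 -3.597
v -4.506 1.239 -4.726
v -0.903 -1.075 2.436
v -0.28 -0.746 2.349
v 0.026 -0.755 4.518
v -0.597 -1.085 4.604
v -0.692 -0.398 2.409
v -0.387 -0.407 4.578
v -1.228 -0.446 2.484
v -0.923 -0.456 4.653
v -1.574 -0.863 2.531
v -1.268 -0.873 4.7
v -1.526 -1.405 2.522
v -1.22 -1.414 4.691
v -1.113 -1.753 2.462
v -0.808 -1.762 4.631
v -0.577 -1.704 2.387
v -0.272 -1.714 4.556
v -0.232 -1.287 2.34
v 0.074 -1.297 4.509
v -1.27 0.91 -0.641
v -1.014 1.314 -1.205
v -1.57 2.19 0.141
v -1.359 1.278 -1.277
v -1.684 1.157 -1.203
v -1.914 0.979 -1.001
v -1.996 0.786 -0.716
v -1.912 0.621 -0.413
v -1.682 0.522 -0.164
v -1.357 0.512 -0.023
v -1.012 0.593 -0.024
v -0.726 0.747 -0.167
v -0.566 0.938 -0.418
v -0.566 1.122 -0.72
v -0.728 1.258 -1.004
v 3.224 -1.91 -2.141
v 3.925 -1.573 -2.329
v 2.956 -0.95 -1.419
v 3.476 -1.41 -2.712
v 2.88 -1.54 -2.761
v 2.485 -1.886 -2.446
v 2.523 -2.247 -1.953
v 2.972 -2.41 -1.569
v 3.568 -2.28 -1.521
v 3.963 -1.933 -1.835
f 2 4 1
f 5 2 1
f 1 4 3
f 3 5 1
f 2 8 4
f 6 2 5
f 6 8 2
f 4 8 3
f 7 5 3
f 3 8 7
f 7 6 5
f 8 6 7
f 9 46 25
f 46 20 49
f 25 49 14
f 46 49 25
f 9 25 21
f 25 14 26
f 21 26 10
f 25 26 21
f 9 21 30
f 21 10 31
f 30 31 16
f 21 31 30
f 9 30 42
f 30 16 45
f 42 45 19
f 30 45 42
f 9 42 46
f 42 19 50
f 46 50 20
f 42 50 46
f 10 26 37
f 26 14 40
f 37 40 18
f 26 40 37
f 14 49 27
f 49 20 48
f 27 48 13
f 49 48 27
f 20 50 47
f 50 19 43
f 47 43 11
f 50 43 47
f 19 45 44
f 45 16 32
f 44 32 15
f 45 32 44
f 16 31 36
f 31 10 33
f 36 33 17
f 31 33 36
f 12 38 24
f 38 18 39
f 24 39 13
f 38 39 24
f 12 24 22
f 24 13 23
f 22 23 11
f 24 23 22
f 12 22 29
f 22 11 28
f 29 28 15
f 22 28 29
f 12 29 34
f 29 15 35
f 34 35 17
f 29 35 34
f 12 34 38
f 34 17 41
f 38 41 18
f 34 41 38
f 13 39 27
f 39 18 40
f 27 40 14
f 39 40 27
f 11 23 47
f 23 13 48
f 47 48 20
f 23 48 47
f 15 28 44
f 28 11 43
f 44 43 19
f 28 43 44
f 17 35 36
f 35 15 32
f 36 32 16
f 35 32 36
f 18 41 37
f 41 17 33
f 37 33 10
f 41 33 37
f 52 51 55
f 52 55 53
f 53 55 56
f 53 56 54
f 55 51 57
f 55 57 56
f 56 57 58
f 56 58 54
f 57 51 59
f 57 59 58
f 58 59 60
f 58 60 54
f 59 51 61
f 59 61 60
f 60 61 62
f 60 62 54
f 61 51 63
f 61 63 62
f 62 63 64
f 62 64 54
f 63 51 65
f 63 65 64
f 64 65 66
f 64 66 54
f 65 51 67
f 65 67 66
f 66 67 68
f 66 68 54
f 67 51 52
f 67 52 68
f 68 52 53
f 68 53 54
f 70 69 72
f 70 72 71
f 72 69 73
f 72 73 71
f 73 69 74
f 73 74 71
f 74 69 75
f 74 75 71
f 75 69 76
f 75 76 71
f 76 69 77
f 76 77 71
f 77 69 78
f 77 78 71
f 78 69 79
f 78 79 71
f 79 69 80
f 79 80 71
f 80 69 81
f 80 81 71
f 81 69 82
f 81 82 71
f 82 69 83
f 82 83 71
f 83 69 70
f 83 70 71
f 85 84 87
f 85 87 86
f 87 84 88
f 87 88 86
f 88 84 89
f 88 89 86
f 89 84 90
f 89 90 86
f 90 84 91
f 90 91 86
f 91 84 92
f 91 92 86
f 92 84 93
f 92 93 86
f 93 84 85
f 93 85 86



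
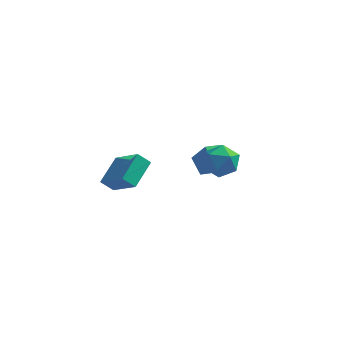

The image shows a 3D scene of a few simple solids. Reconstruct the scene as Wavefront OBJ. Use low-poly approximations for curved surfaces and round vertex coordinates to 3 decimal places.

v 2.254 0.775 1.07
v 3.104 0.803 1.67
v 3.116 -0.063 -0.11
v 3.966 -0.035 0.49
v 3.151 -0.619 0.769
v 2.618 -0.101 1.498
v 3.602 0.841 0.062
v 3.069 1.359 0.791
v 3.937 0.844 1.047
v 3.658 -0.059 1.484
v 2.562 0.799 0.076
v 2.283 -0.104 0.513
v -1.794 -3.676 1.225
v -0.466 -4.547 2.305
v -1.442 -2.197 1.986
v -0.115 -3.068 3.066
v -1.205 -3.512 0.634
v 0.122 -4.383 1.714
v -0.854 -2.033 1.395
v 0.474 -2.904 2.475
v 2.473 1.789 -0.485
v 1.829 2.555 0.139
v 1.7 2.08 -1.64
v 1.056 2.846 -1.016
v 3.104 2.514 -0.724
v 2.46 3.28 -0.1
v 2.331 2.805 -1.879
v 1.687 3.571 -1.255
f 1 12 6
f 1 6 2
f 1 2 8
f 1 8 11
f 1 11 12
f 2 6 10
f 6 12 5
f 12 11 3
f 11 8 7
f 8 2 9
f 4 10 5
f 4 5 3
f 4 3 7
f 4 7 9
f 4 9 10
f 5 10 6
f 3 5 12
f 7 3 11
f 9 7 8
f 10 9 2
f 14 16 13
f 17 14 13
f 13 16 15
f 15 17 13
f 14 20 16
f 18 14 17
f 18 20 14
f 16 20 15
f 19 17 15
f 15 20 19
f 19 18 17
f 20 18 19
f 22 24 21
f 25 22 21
f 21 24 23
f 23 25 21
f 22 28 24
f 26 22 25
f 26 28 22
f 24 28 23
f 27 25 23
f 23 28 27
f 27 26 25
f 28 26 27



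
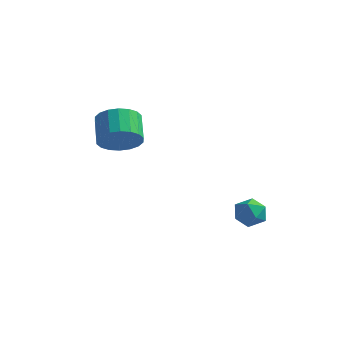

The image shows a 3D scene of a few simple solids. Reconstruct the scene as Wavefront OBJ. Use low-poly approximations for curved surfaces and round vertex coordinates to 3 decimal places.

v -3.124 -2.301 3.171
v -2.388 -2.138 3.626
v -3.021 -1.337 4.364
v -3.756 -1.499 3.909
v -2.376 -1.868 3.342
v -3.009 -1.067 4.08
v -2.513 -1.684 3.025
v -3.146 -0.883 3.763
v -2.771 -1.621 2.736
v -3.404 -0.82 3.475
v -3.098 -1.694 2.534
v -3.731 -0.893 3.272
v -3.431 -1.886 2.458
v -4.063 -1.085 3.196
v -3.702 -2.161 2.523
v -4.335 -1.359 3.261
v -3.859 -2.463 2.716
v -4.492 -1.662 3.454
v -3.871 -2.733 3
v -4.504 -1.932 3.738
v -3.734 -2.917 3.317
v -4.367 -2.116 4.055
v -3.476 -2.98 3.605
v -4.109 -2.179 4.344
v -3.149 -2.907 3.808
v -3.782 -2.106 4.546
v -2.817 -2.715 3.884
v -3.449 -1.914 4.622
v -2.545 -2.441 3.819
v -3.178 -1.639 4.557
v 0.944 0.371 0.184
v 1.612 0.179 0.014
v 0.548 -0.179 -0.754
v 1.216 -0.371 -0.924
v 0.897 -0.655 -0.35
v 1.141 -0.315 0.23
v 1.019 0.315 -0.97
v 1.263 0.655 -0.39
v 1.658 0.144 -0.698
v 1.583 -0.455 -0.315
v 0.577 0.455 -0.425
v 0.502 -0.144 -0.042
f 2 1 5
f 2 5 3
f 3 5 6
f 3 6 4
f 5 1 7
f 5 7 6
f 6 7 8
f 6 8 4
f 7 1 9
f 7 9 8
f 8 9 10
f 8 10 4
f 9 1 11
f 9 11 10
f 10 11 12
f 10 12 4
f 11 1 13
f 11 13 12
f 12 13 14
f 12 14 4
f 13 1 15
f 13 15 14
f 14 15 16
f 14 16 4
f 15 1 17
f 15 17 16
f 16 17 18
f 16 18 4
f 17 1 19
f 17 19 18
f 18 19 20
f 18 20 4
f 19 1 21
f 19 21 20
f 20 21 22
f 20 22 4
f 21 1 23
f 21 23 22
f 22 23 24
f 22 24 4
f 23 1 25
f 23 25 24
f 24 25 26
f 24 26 4
f 25 1 27
f 25 27 26
f 26 27 28
f 26 28 4
f 27 1 29
f 27 29 28
f 28 29 30
f 28 30 4
f 29 1 2
f 29 2 30
f 30 2 3
f 30 3 4
f 31 42 36
f 31 36 32
f 31 32 38
f 31 38 41
f 31 41 42
f 32 36 40
f 36 42 35
f 42 41 33
f 41 38 37
f 38 32 39
f 34 40 35
f 34 35 33
f 34 33 37
f 34 37 39
f 34 39 40
f 35 40 36
f 33 35 42
f 37 33 41
f 39 37 38
f 40 39 32



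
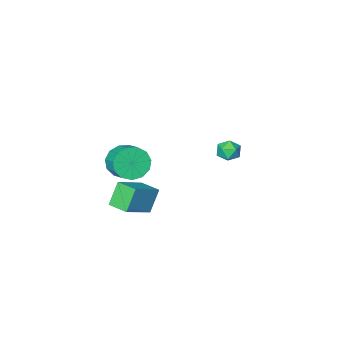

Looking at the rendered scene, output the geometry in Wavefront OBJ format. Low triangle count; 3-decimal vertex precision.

v 2.867 -0.045 0.049
v 3.423 -0.498 0.745
v 3.589 0.572 1.308
v 3.033 1.025 0.611
v 3.778 -0.339 0.338
v 3.944 0.731 0.901
v 3.844 -0.086 -0.161
v 4.01 0.983 0.401
v 3.599 0.18 -0.594
v 3.766 1.249 -0.031
v 3.123 0.374 -0.823
v 3.289 1.444 -0.26
v 2.564 0.436 -0.775
v 2.731 1.505 -0.212
v 2.102 0.345 -0.465
v 2.269 1.414 0.098
v 1.883 0.13 0.007
v 2.049 1.2 0.57
v 1.976 -0.14 0.493
v 2.142 0.929 1.056
v 2.352 -0.38 0.838
v 2.518 0.69 1.4
v 2.891 -0.513 0.932
v 3.057 0.556 1.495
v 0.799 -1.856 -3.579
v 2.452 -1.42 -2.58
v 0.457 -0.686 -3.526
v 2.11 -0.25 -2.527
v 1.51 -1.59 -4.873
v 3.163 -1.154 -3.874
v 1.168 -0.42 -4.82
v 2.821 0.016 -3.821
v -3.922 -0.207 -1.807
v -3.457 -0.249 -2.377
v -4.263 -1.331 -2.003
v -3.798 -1.373 -2.573
v -3.536 -1.331 -1.886
v -3.325 -0.636 -1.765
v -4.395 -0.944 -2.615
v -4.184 -0.249 -2.494
v -3.75 -0.704 -2.876
v -3.219 -0.943 -2.426
v -4.501 -0.637 -1.954
v -3.97 -0.876 -1.504
f 2 1 5
f 2 5 3
f 3 5 6
f 3 6 4
f 5 1 7
f 5 7 6
f 6 7 8
f 6 8 4
f 7 1 9
f 7 9 8
f 8 9 10
f 8 10 4
f 9 1 11
f 9 11 10
f 10 11 12
f 10 12 4
f 11 1 13
f 11 13 12
f 12 13 14
f 12 14 4
f 13 1 15
f 13 15 14
f 14 15 16
f 14 16 4
f 15 1 17
f 15 17 16
f 16 17 18
f 16 18 4
f 17 1 19
f 17 19 18
f 18 19 20
f 18 20 4
f 19 1 21
f 19 21 20
f 20 21 22
f 20 22 4
f 21 1 23
f 21 23 22
f 22 23 24
f 22 24 4
f 23 1 2
f 23 2 24
f 24 2 3
f 24 3 4
f 26 28 25
f 29 26 25
f 25 28 27
f 27 29 25
f 26 32 28
f 30 26 29
f 30 32 26
f 28 32 27
f 31 29 27
f 27 32 31
f 31 30 29
f 32 30 31
f 33 44 38
f 33 38 34
f 33 34 40
f 33 40 43
f 33 43 44
f 34 38 42
f 38 44 37
f 44 43 35
f 43 40 39
f 40 34 41
f 36 42 37
f 36 37 35
f 36 35 39
f 36 39 41
f 36 41 42
f 37 42 38
f 35 37 44
f 39 35 43
f 41 39 40
f 42 41 34



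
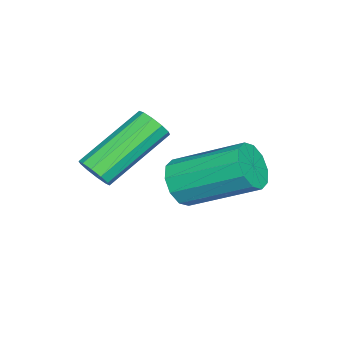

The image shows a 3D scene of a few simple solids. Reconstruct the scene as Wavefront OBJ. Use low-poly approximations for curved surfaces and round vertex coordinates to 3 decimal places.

v -2.689 -2.498 -0.615
v -2.063 -2.292 -0.927
v -2.184 -0.456 0.043
v -2.811 -0.662 0.355
v -2.401 -2.17 -1.2
v -2.522 -0.334 -0.23
v -2.849 -2.174 -1.249
v -2.971 -0.338 -0.279
v -3.237 -2.301 -1.056
v -3.358 -0.465 -0.086
v -3.415 -2.504 -0.694
v -3.536 -0.668 0.275
v -3.316 -2.704 -0.303
v -3.437 -0.868 0.667
v -2.978 -2.826 -0.03
v -3.099 -0.99 0.94
v -2.529 -2.822 0.019
v -2.651 -0.986 0.989
v -2.142 -2.695 -0.174
v -2.263 -0.859 0.796
v -1.964 -2.492 -0.535
v -2.085 -0.656 0.434
v 0.106 -3.571 1.187
v 0.44 -3.491 1.55
v -0.992 -2.549 2.657
v -1.326 -2.629 2.293
v 0.449 -3.25 1.357
v -0.983 -2.308 2.464
v 0.327 -3.131 1.099
v -1.104 -2.189 2.205
v 0.121 -3.181 0.874
v -1.311 -2.239 1.981
v -0.091 -3.38 0.769
v -1.523 -2.438 1.875
v -0.228 -3.651 0.823
v -1.66 -2.709 1.93
v -0.237 -3.892 1.016
v -1.669 -2.95 2.123
v -0.116 -4.011 1.275
v -1.547 -3.069 2.381
v 0.091 -3.961 1.499
v -1.341 -3.019 2.606
v 0.303 -3.762 1.605
v -1.129 -2.82 2.711
f 2 1 5
f 2 5 3
f 3 5 6
f 3 6 4
f 5 1 7
f 5 7 6
f 6 7 8
f 6 8 4
f 7 1 9
f 7 9 8
f 8 9 10
f 8 10 4
f 9 1 11
f 9 11 10
f 10 11 12
f 10 12 4
f 11 1 13
f 11 13 12
f 12 13 14
f 12 14 4
f 13 1 15
f 13 15 14
f 14 15 16
f 14 16 4
f 15 1 17
f 15 17 16
f 16 17 18
f 16 18 4
f 17 1 19
f 17 19 18
f 18 19 20
f 18 20 4
f 19 1 21
f 19 21 20
f 20 21 22
f 20 22 4
f 21 1 2
f 21 2 22
f 22 2 3
f 22 3 4
f 24 23 27
f 24 27 25
f 25 27 28
f 25 28 26
f 27 23 29
f 27 29 28
f 28 29 30
f 28 30 26
f 29 23 31
f 29 31 30
f 30 31 32
f 30 32 26
f 31 23 33
f 31 33 32
f 32 33 34
f 32 34 26
f 33 23 35
f 33 35 34
f 34 35 36
f 34 36 26
f 35 23 37
f 35 37 36
f 36 37 38
f 36 38 26
f 37 23 39
f 37 39 38
f 38 39 40
f 38 40 26
f 39 23 41
f 39 41 40
f 40 41 42
f 40 42 26
f 41 23 43
f 41 43 42
f 42 43 44
f 42 44 26
f 43 23 24
f 43 24 44
f 44 24 25
f 44 25 26



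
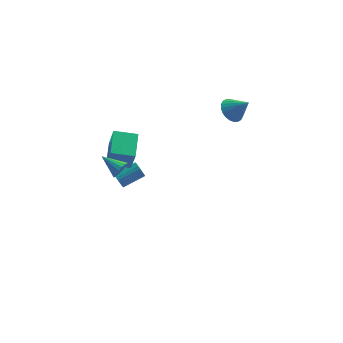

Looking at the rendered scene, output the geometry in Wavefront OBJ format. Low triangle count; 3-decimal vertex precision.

v -3.757 0.169 0.429
v -3.565 -0.334 1.947
v -3.374 1.618 0.862
v -3.183 1.115 2.379
v -2.477 -0.095 0.181
v -2.286 -0.598 1.698
v -2.095 1.354 0.613
v -1.903 0.851 2.131
v 3.458 2.308 1.902
v 4.031 2.16 1.379
v 4.262 1.832 2.918
v 4.098 2.449 1.461
v 4.068 2.717 1.611
v 3.945 2.922 1.805
v 3.748 3.035 2.013
v 3.507 3.036 2.205
v 3.258 2.927 2.351
v 3.04 2.724 2.428
v 2.885 2.457 2.426
v 2.818 2.168 2.343
v 2.848 1.9 2.194
v 2.971 1.694 2
v 3.168 1.582 1.791
v 3.409 1.58 1.599
v 3.658 1.69 1.454
v 3.876 1.893 1.376
v -3.477 -3.573 3.752
v -3.122 -3.44 4.164
v -4.323 -2.727 4.208
v -3.058 -3.27 3.967
v -3.09 -3.169 3.721
v -3.211 -3.161 3.482
v -3.393 -3.247 3.304
v -3.594 -3.408 3.23
v -3.768 -3.607 3.275
v -3.876 -3.797 3.429
v -3.892 -3.937 3.657
v -3.814 -3.993 3.908
v -3.658 -3.953 4.122
v -3.461 -3.826 4.252
v -3.267 -3.641 4.267
v -2.727 3.068 -4.201
v -2.509 2.927 -4.651
v -1.235 3.23 -4.129
v -1.453 3.372 -3.679
v -2.546 3.137 -4.683
v -1.272 3.441 -4.162
v -2.614 3.336 -4.632
v -1.34 3.639 -4.11
v -2.702 3.488 -4.506
v -1.428 3.792 -3.985
v -2.794 3.568 -4.328
v -1.52 3.872 -3.806
v -2.875 3.561 -4.127
v -1.601 3.865 -3.606
v -2.93 3.469 -3.939
v -1.656 3.773 -3.418
v -2.95 3.308 -3.797
v -1.675 3.612 -3.275
v -2.931 3.105 -3.724
v -1.657 3.409 -3.202
v -2.877 2.896 -3.734
v -1.603 3.2 -3.212
v -2.798 2.717 -3.824
v -1.523 3.02 -3.302
v -2.706 2.598 -3.98
v -1.431 2.902 -3.458
v -2.617 2.561 -4.174
v -1.343 2.864 -3.652
v -2.548 2.611 -4.372
v -1.274 2.915 -3.85
v -2.51 2.74 -4.541
v -1.235 3.044 -4.019
f 2 4 1
f 5 2 1
f 1 4 3
f 3 5 1
f 2 8 4
f 6 2 5
f 6 8 2
f 4 8 3
f 7 5 3
f 3 8 7
f 7 6 5
f 8 6 7
f 10 9 12
f 10 12 11
f 12 9 13
f 12 13 11
f 13 9 14
f 13 14 11
f 14 9 15
f 14 15 11
f 15 9 16
f 15 16 11
f 16 9 17
f 16 17 11
f 17 9 18
f 17 18 11
f 18 9 19
f 18 19 11
f 19 9 20
f 19 20 11
f 20 9 21
f 20 21 11
f 21 9 22
f 21 22 11
f 22 9 23
f 22 23 11
f 23 9 24
f 23 24 11
f 24 9 25
f 24 25 11
f 25 9 26
f 25 26 11
f 26 9 10
f 26 10 11
f 28 27 30
f 28 30 29
f 30 27 31
f 30 31 29
f 31 27 32
f 31 32 29
f 32 27 33
f 32 33 29
f 33 27 34
f 33 34 29
f 34 27 35
f 34 35 29
f 35 27 36
f 35 36 29
f 36 27 37
f 36 37 29
f 37 27 38
f 37 38 29
f 38 27 39
f 38 39 29
f 39 27 40
f 39 40 29
f 40 27 41
f 40 41 29
f 41 27 28
f 41 28 29
f 43 42 46
f 43 46 44
f 44 46 47
f 44 47 45
f 46 42 48
f 46 48 47
f 47 48 49
f 47 49 45
f 48 42 50
f 48 50 49
f 49 50 51
f 49 51 45
f 50 42 52
f 50 52 51
f 51 52 53
f 51 53 45
f 52 42 54
f 52 54 53
f 53 54 55
f 53 55 45
f 54 42 56
f 54 56 55
f 55 56 57
f 55 57 45
f 56 42 58
f 56 58 57
f 57 58 59
f 57 59 45
f 58 42 60
f 58 60 59
f 59 60 61
f 59 61 45
f 60 42 62
f 60 62 61
f 61 62 63
f 61 63 45
f 62 42 64
f 62 64 63
f 63 64 65
f 63 65 45
f 64 42 66
f 64 66 65
f 65 66 67
f 65 67 45
f 66 42 68
f 66 68 67
f 67 68 69
f 67 69 45
f 68 42 70
f 68 70 69
f 69 70 71
f 69 71 45
f 70 42 72
f 70 72 71
f 71 72 73
f 71 73 45
f 72 42 43
f 72 43 73
f 73 43 44
f 73 44 45



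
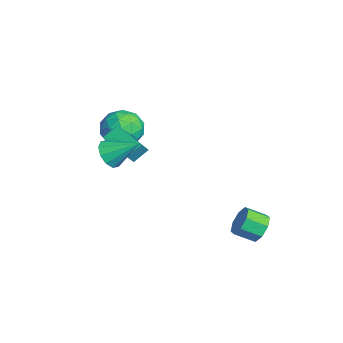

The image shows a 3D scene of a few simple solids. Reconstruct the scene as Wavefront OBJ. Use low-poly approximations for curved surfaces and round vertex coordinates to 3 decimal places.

v -0.146 -2.384 2.514
v 0.334 -2.761 3.216
v -0.405 -1.655 3.082
v 0.075 -2.031 3.784
v 1.285 -1.489 2.016
v 1.765 -1.865 2.718
v 1.026 -0.759 2.584
v 1.506 -1.136 3.286
v -3.298 -1.341 1.408
v -2.615 -0.454 1.701
v -2.125 -2.526 2.259
v -1.442 -1.639 2.552
v -2.483 -1.753 3.042
v -3.208 -1.021 2.516
v -1.532 -1.959 1.444
v -2.257 -1.227 0.918
v -1.523 -0.837 1.723
v -2.111 -0.71 2.711
v -2.629 -2.27 1.249
v -3.217 -2.143 2.237
v -3.059 -0.793 1.48
v -1.681 -2.187 2.48
v -2.293 -2.254 2.768
v -1.891 -1.733 2.94
v -3.408 -1.127 1.959
v -3.006 -0.606 2.131
v -2.929 -1.369 2.919
v -1.734 -2.374 1.829
v -1.332 -1.853 2.001
v -2.849 -1.247 1.02
v -2.447 -0.726 1.192
v -1.811 -1.611 1.041
v -2.016 -0.497 1.665
v -1.327 -1.194 2.165
v -1.38 -1.382 1.514
v -1.806 -0.951 1.205
v -2.362 -0.423 2.246
v -1.673 -1.119 2.746
v -2.285 -1.186 3.034
v -2.711 -0.756 2.725
v -1.72 -0.647 2.259
v -3.067 -1.861 1.214
v -2.378 -2.557 1.714
v -2.029 -2.224 1.235
v -2.455 -1.794 0.926
v -3.413 -1.786 1.795
v -2.724 -2.483 2.295
v -2.934 -2.029 2.755
v -3.36 -1.598 2.446
v -3.02 -2.333 1.701
v 2.208 -2.719 3.306
v 2.781 -3.219 3.637
v 2.792 -1.421 4.254
v 2.982 -3.003 3.217
v 2.887 -2.679 2.832
v 2.533 -2.37 2.627
v 2.054 -2.194 2.682
v 1.634 -2.219 2.975
v 1.433 -2.435 3.395
v 1.528 -2.759 3.781
v 1.882 -3.068 3.985
v 2.361 -3.244 3.93
v 2.75 4.232 -2.293
v 3.318 3.857 -2.784
v 3.139 2.872 -2.239
v 2.57 3.248 -1.747
v 3.579 4.104 -2.251
v 3.399 3.119 -1.706
v 3.354 4.427 -1.743
v 3.175 3.442 -1.197
v 2.775 4.636 -1.556
v 2.596 3.651 -1.011
v 2.181 4.608 -1.801
v 2.002 3.623 -1.256
v 1.921 4.361 -2.334
v 1.741 3.376 -1.789
v 2.145 4.038 -2.843
v 1.966 3.053 -2.297
v 2.724 3.829 -3.029
v 2.545 2.844 -2.484
f 2 4 1
f 5 2 1
f 1 4 3
f 3 5 1
f 2 8 4
f 6 2 5
f 6 8 2
f 4 8 3
f 7 5 3
f 3 8 7
f 7 6 5
f 8 6 7
f 9 46 25
f 46 20 49
f 25 49 14
f 46 49 25
f 9 25 21
f 25 14 26
f 21 26 10
f 25 26 21
f 9 21 30
f 21 10 31
f 30 31 16
f 21 31 30
f 9 30 42
f 30 16 45
f 42 45 19
f 30 45 42
f 9 42 46
f 42 19 50
f 46 50 20
f 42 50 46
f 10 26 37
f 26 14 40
f 37 40 18
f 26 40 37
f 14 49 27
f 49 20 48
f 27 48 13
f 49 48 27
f 20 50 47
f 50 19 43
f 47 43 11
f 50 43 47
f 19 45 44
f 45 16 32
f 44 32 15
f 45 32 44
f 16 31 36
f 31 10 33
f 36 33 17
f 31 33 36
f 12 38 24
f 38 18 39
f 24 39 13
f 38 39 24
f 12 24 22
f 24 13 23
f 22 23 11
f 24 23 22
f 12 22 29
f 22 11 28
f 29 28 15
f 22 28 29
f 12 29 34
f 29 15 35
f 34 35 17
f 29 35 34
f 12 34 38
f 34 17 41
f 38 41 18
f 34 41 38
f 13 39 27
f 39 18 40
f 27 40 14
f 39 40 27
f 11 23 47
f 23 13 48
f 47 48 20
f 23 48 47
f 15 28 44
f 28 11 43
f 44 43 19
f 28 43 44
f 17 35 36
f 35 15 32
f 36 32 16
f 35 32 36
f 18 41 37
f 41 17 33
f 37 33 10
f 41 33 37
f 52 51 54
f 52 54 53
f 54 51 55
f 54 55 53
f 55 51 56
f 55 56 53
f 56 51 57
f 56 57 53
f 57 51 58
f 57 58 53
f 58 51 59
f 58 59 53
f 59 51 60
f 59 60 53
f 60 51 61
f 60 61 53
f 61 51 62
f 61 62 53
f 62 51 52
f 62 52 53
f 64 63 67
f 64 67 65
f 65 67 68
f 65 68 66
f 67 63 69
f 67 69 68
f 68 69 70
f 68 70 66
f 69 63 71
f 69 71 70
f 70 71 72
f 70 72 66
f 71 63 73
f 71 73 72
f 72 73 74
f 72 74 66
f 73 63 75
f 73 75 74
f 74 75 76
f 74 76 66
f 75 63 77
f 75 77 76
f 76 77 78
f 76 78 66
f 77 63 79
f 77 79 78
f 78 79 80
f 78 80 66
f 79 63 64
f 79 64 80
f 80 64 65
f 80 65 66



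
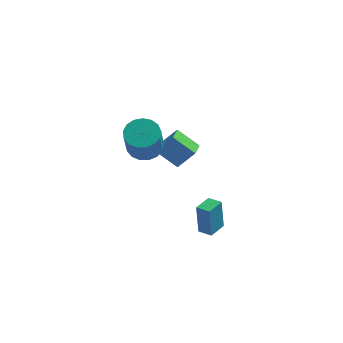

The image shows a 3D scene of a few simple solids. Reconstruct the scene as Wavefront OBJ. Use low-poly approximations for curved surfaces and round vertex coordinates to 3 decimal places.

v -0.941 -0.04 0.032
v 0.074 0.015 1.332
v -0.769 1.001 -0.146
v 0.246 1.056 1.154
v 0.394 -0.436 -0.994
v 1.409 -0.381 0.306
v 0.566 0.605 -1.172
v 1.581 0.66 0.128
v 1.813 -2.761 -4.763
v 1.654 -2.544 -2.741
v 2.444 -1.684 -4.829
v 2.285 -1.467 -2.807
v 2.595 -3.213 -4.653
v 2.436 -2.996 -2.631
v 3.226 -2.136 -4.719
v 3.067 -1.919 -2.697
v -1.303 -2.167 2.358
v -0.249 -2.013 2.462
v -0.304 -2.959 4.425
v -1.357 -3.113 4.322
v -0.455 -1.588 2.661
v -0.51 -2.535 4.624
v -0.855 -1.296 2.791
v -0.91 -2.243 4.754
v -1.358 -1.204 2.821
v -1.413 -2.15 4.784
v -1.848 -1.332 2.746
v -1.903 -2.278 4.709
v -2.213 -1.651 2.582
v -2.268 -2.597 4.545
v -2.37 -2.088 2.366
v -2.425 -3.035 4.329
v -2.282 -2.544 2.149
v -2.337 -3.49 4.112
v -1.97 -2.913 1.98
v -2.024 -3.859 3.943
v -1.505 -3.111 1.898
v -1.559 -4.057 3.861
v -0.993 -3.093 1.921
v -1.048 -4.039 3.884
v -0.553 -2.862 2.044
v -0.608 -3.809 4.007
v -0.284 -2.473 2.239
v -0.339 -3.419 4.202
f 2 4 1
f 5 2 1
f 1 4 3
f 3 5 1
f 2 8 4
f 6 2 5
f 6 8 2
f 4 8 3
f 7 5 3
f 3 8 7
f 7 6 5
f 8 6 7
f 10 12 9
f 13 10 9
f 9 12 11
f 11 13 9
f 10 16 12
f 14 10 13
f 14 16 10
f 12 16 11
f 15 13 11
f 11 16 15
f 15 14 13
f 16 14 15
f 18 17 21
f 18 21 19
f 19 21 22
f 19 22 20
f 21 17 23
f 21 23 22
f 22 23 24
f 22 24 20
f 23 17 25
f 23 25 24
f 24 25 26
f 24 26 20
f 25 17 27
f 25 27 26
f 26 27 28
f 26 28 20
f 27 17 29
f 27 29 28
f 28 29 30
f 28 30 20
f 29 17 31
f 29 31 30
f 30 31 32
f 30 32 20
f 31 17 33
f 31 33 32
f 32 33 34
f 32 34 20
f 33 17 35
f 33 35 34
f 34 35 36
f 34 36 20
f 35 17 37
f 35 37 36
f 36 37 38
f 36 38 20
f 37 17 39
f 37 39 38
f 38 39 40
f 38 40 20
f 39 17 41
f 39 41 40
f 40 41 42
f 40 42 20
f 41 17 43
f 41 43 42
f 42 43 44
f 42 44 20
f 43 17 18
f 43 18 44
f 44 18 19
f 44 19 20



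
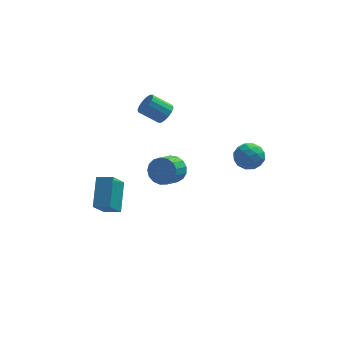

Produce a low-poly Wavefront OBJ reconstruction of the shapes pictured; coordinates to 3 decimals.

v -0.317 2.761 1.545
v 0.099 2.712 2.093
v -0.988 2.79 2.924
v -1.403 2.839 2.375
v 0.074 3.062 2.028
v -1.013 3.14 2.858
v -0.056 3.332 1.832
v -1.143 3.409 2.663
v -0.256 3.448 1.56
v -1.342 3.526 2.391
v -0.472 3.381 1.284
v -1.558 3.459 2.114
v -0.646 3.147 1.077
v -1.733 3.225 1.908
v -0.732 2.81 0.996
v -1.819 2.888 1.827
v -0.707 2.46 1.062
v -1.794 2.538 1.892
v -0.577 2.191 1.257
v -1.664 2.268 2.088
v -0.378 2.074 1.529
v -1.464 2.152 2.36
v -0.162 2.141 1.806
v -1.248 2.219 2.636
v 0.013 2.375 2.012
v -1.074 2.453 2.843
v 0.043 3.158 -3.275
v 0.646 3.127 -2.581
v 0.059 2.271 -2.11
v -0.543 2.302 -2.805
v 0.34 3.413 -2.443
v -0.247 2.556 -1.972
v -0.033 3.64 -2.495
v -0.62 2.784 -2.025
v -0.389 3.757 -2.727
v -0.976 2.9 -2.256
v -0.646 3.736 -3.084
v -1.233 2.88 -2.613
v -0.745 3.583 -3.485
v -1.332 2.727 -3.014
v -0.663 3.333 -3.838
v -1.25 2.477 -3.367
v -0.419 3.043 -4.062
v -1.006 2.187 -3.591
v -0.07 2.779 -4.106
v -0.657 1.923 -3.635
v 0.306 2.602 -3.96
v -0.281 1.746 -3.489
v 0.622 2.552 -3.656
v 0.035 1.696 -3.186
v 0.805 2.642 -3.266
v 0.218 1.785 -2.795
v 0.813 2.849 -2.878
v 0.226 1.993 -2.407
v 4.038 -1.645 1.702
v 4.421 -2.181 2.29
v 3.199 -2.719 1.27
v 3.582 -3.255 1.858
v 3.062 -2.596 2.134
v 3.581 -1.933 2.401
v 4.039 -2.967 1.159
v 4.558 -2.304 1.426
v 4.422 -2.998 1.955
v 3.818 -2.769 2.557
v 3.802 -2.131 1.003
v 3.198 -1.902 1.605
v 4.303 -1.819 2.034
v 3.317 -3.081 1.526
v 3.011 -2.694 1.688
v 3.237 -3.009 2.034
v 3.809 -1.673 2.099
v 4.034 -1.988 2.445
v 3.236 -2.232 2.353
v 3.586 -2.912 1.115
v 3.811 -3.227 1.461
v 4.383 -1.891 1.526
v 4.609 -2.206 1.872
v 4.384 -2.668 1.207
v 4.529 -2.614 2.183
v 4.036 -3.245 1.929
v 4.305 -3.076 1.518
v 4.609 -2.686 1.675
v 4.174 -2.479 2.537
v 3.681 -3.11 2.283
v 3.375 -2.723 2.445
v 3.68 -2.333 2.602
v 4.174 -2.96 2.34
v 3.939 -1.79 1.277
v 3.446 -2.421 1.023
v 3.94 -2.567 0.958
v 4.245 -2.177 1.115
v 3.584 -1.655 1.631
v 3.091 -2.286 1.377
v 3.011 -2.214 1.885
v 3.315 -1.824 2.042
v 3.446 -1.94 1.22
v -4.3 -0.32 -3.659
v -4.106 1.174 -2.358
v -3.724 0.625 -4.829
v -3.53 2.118 -3.528
v -3.39 -0.618 -3.452
v -3.196 0.875 -2.151
v -2.814 0.326 -4.622
v -2.62 1.82 -3.321
f 2 1 5
f 2 5 3
f 3 5 6
f 3 6 4
f 5 1 7
f 5 7 6
f 6 7 8
f 6 8 4
f 7 1 9
f 7 9 8
f 8 9 10
f 8 10 4
f 9 1 11
f 9 11 10
f 10 11 12
f 10 12 4
f 11 1 13
f 11 13 12
f 12 13 14
f 12 14 4
f 13 1 15
f 13 15 14
f 14 15 16
f 14 16 4
f 15 1 17
f 15 17 16
f 16 17 18
f 16 18 4
f 17 1 19
f 17 19 18
f 18 19 20
f 18 20 4
f 19 1 21
f 19 21 20
f 20 21 22
f 20 22 4
f 21 1 23
f 21 23 22
f 22 23 24
f 22 24 4
f 23 1 25
f 23 25 24
f 24 25 26
f 24 26 4
f 25 1 2
f 25 2 26
f 26 2 3
f 26 3 4
f 28 27 31
f 28 31 29
f 29 31 32
f 29 32 30
f 31 27 33
f 31 33 32
f 32 33 34
f 32 34 30
f 33 27 35
f 33 35 34
f 34 35 36
f 34 36 30
f 35 27 37
f 35 37 36
f 36 37 38
f 36 38 30
f 37 27 39
f 37 39 38
f 38 39 40
f 38 40 30
f 39 27 41
f 39 41 40
f 40 41 42
f 40 42 30
f 41 27 43
f 41 43 42
f 42 43 44
f 42 44 30
f 43 27 45
f 43 45 44
f 44 45 46
f 44 46 30
f 45 27 47
f 45 47 46
f 46 47 48
f 46 48 30
f 47 27 49
f 47 49 48
f 48 49 50
f 48 50 30
f 49 27 51
f 49 51 50
f 50 51 52
f 50 52 30
f 51 27 53
f 51 53 52
f 52 53 54
f 52 54 30
f 53 27 28
f 53 28 54
f 54 28 29
f 54 29 30
f 55 92 71
f 92 66 95
f 71 95 60
f 92 95 71
f 55 71 67
f 71 60 72
f 67 72 56
f 71 72 67
f 55 67 76
f 67 56 77
f 76 77 62
f 67 77 76
f 55 76 88
f 76 62 91
f 88 91 65
f 76 91 88
f 55 88 92
f 88 65 96
f 92 96 66
f 88 96 92
f 56 72 83
f 72 60 86
f 83 86 64
f 72 86 83
f 60 95 73
f 95 66 94
f 73 94 59
f 95 94 73
f 66 96 93
f 96 65 89
f 93 89 57
f 96 89 93
f 65 91 90
f 91 62 78
f 90 78 61
f 91 78 90
f 62 77 82
f 77 56 79
f 82 79 63
f 77 79 82
f 58 84 70
f 84 64 85
f 70 85 59
f 84 85 70
f 58 70 68
f 70 59 69
f 68 69 57
f 70 69 68
f 58 68 75
f 68 57 74
f 75 74 61
f 68 74 75
f 58 75 80
f 75 61 81
f 80 81 63
f 75 81 80
f 58 80 84
f 80 63 87
f 84 87 64
f 80 87 84
f 59 85 73
f 85 64 86
f 73 86 60
f 85 86 73
f 57 69 93
f 69 59 94
f 93 94 66
f 69 94 93
f 61 74 90
f 74 57 89
f 90 89 65
f 74 89 90
f 63 81 82
f 81 61 78
f 82 78 62
f 81 78 82
f 64 87 83
f 87 63 79
f 83 79 56
f 87 79 83
f 98 100 97
f 101 98 97
f 97 100 99
f 99 101 97
f 98 104 100
f 102 98 101
f 102 104 98
f 100 104 99
f 103 101 99
f 99 104 103
f 103 102 101
f 104 102 103



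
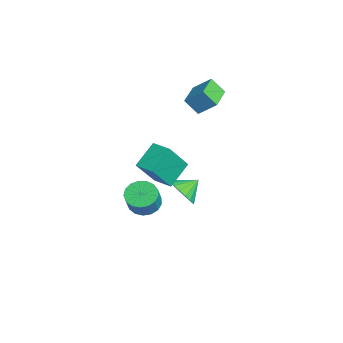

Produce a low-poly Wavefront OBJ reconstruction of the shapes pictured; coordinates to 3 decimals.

v -1.147 1.786 -3.57
v -0.817 1.388 -2.821
v -1.393 2.674 -2.99
v -0.493 1.577 -2.973
v -0.298 1.807 -3.243
v -0.271 2.034 -3.578
v -0.418 2.211 -3.911
v -0.709 2.304 -4.177
v -1.087 2.294 -4.323
v -1.476 2.184 -4.319
v -1.8 1.994 -4.168
v -1.995 1.764 -3.898
v -2.022 1.538 -3.563
v -1.875 1.36 -3.23
v -1.584 1.268 -2.964
v -1.207 1.277 -2.818
v 2.734 -0.687 -1.183
v 3.16 -1.194 -1.575
v 3.752 -1.46 -0.59
v 3.326 -0.953 -0.197
v 3.35 -0.879 -1.604
v 3.941 -1.145 -0.618
v 3.398 -0.52 -1.536
v 3.989 -0.786 -0.55
v 3.294 -0.199 -1.387
v 3.886 -0.465 -0.401
v 3.062 0.01 -1.192
v 3.654 -0.256 -0.206
v 2.755 0.059 -0.994
v 3.346 -0.207 -0.008
v 2.443 -0.062 -0.84
v 3.035 -0.328 0.146
v 2.198 -0.327 -0.764
v 2.789 -0.593 0.222
v 2.076 -0.674 -0.784
v 2.667 -0.94 0.202
v 2.104 -1.024 -0.896
v 2.696 -1.29 0.09
v 2.277 -1.297 -1.073
v 2.869 -1.563 -0.087
v 2.555 -1.43 -1.276
v 3.146 -1.696 -0.29
v 2.874 -1.393 -1.457
v 3.465 -1.659 -0.471
v 0.396 0.226 -1.455
v 0.999 -0.739 0.091
v -0.337 1.169 -0.581
v 0.266 0.203 0.966
v 1.214 0.817 -1.406
v 1.817 -0.149 0.141
v 0.481 1.759 -0.531
v 1.084 0.794 1.015
v -2.465 3.282 1.719
v -2.767 2.698 2.486
v -2.039 4.053 2.475
v -2.341 3.469 3.241
v -1.179 2.591 1.699
v -1.481 2.007 2.465
v -0.753 3.362 2.454
v -1.055 2.778 3.221
f 2 1 4
f 2 4 3
f 4 1 5
f 4 5 3
f 5 1 6
f 5 6 3
f 6 1 7
f 6 7 3
f 7 1 8
f 7 8 3
f 8 1 9
f 8 9 3
f 9 1 10
f 9 10 3
f 10 1 11
f 10 11 3
f 11 1 12
f 11 12 3
f 12 1 13
f 12 13 3
f 13 1 14
f 13 14 3
f 14 1 15
f 14 15 3
f 15 1 16
f 15 16 3
f 16 1 2
f 16 2 3
f 18 17 21
f 18 21 19
f 19 21 22
f 19 22 20
f 21 17 23
f 21 23 22
f 22 23 24
f 22 24 20
f 23 17 25
f 23 25 24
f 24 25 26
f 24 26 20
f 25 17 27
f 25 27 26
f 26 27 28
f 26 28 20
f 27 17 29
f 27 29 28
f 28 29 30
f 28 30 20
f 29 17 31
f 29 31 30
f 30 31 32
f 30 32 20
f 31 17 33
f 31 33 32
f 32 33 34
f 32 34 20
f 33 17 35
f 33 35 34
f 34 35 36
f 34 36 20
f 35 17 37
f 35 37 36
f 36 37 38
f 36 38 20
f 37 17 39
f 37 39 38
f 38 39 40
f 38 40 20
f 39 17 41
f 39 41 40
f 40 41 42
f 40 42 20
f 41 17 43
f 41 43 42
f 42 43 44
f 42 44 20
f 43 17 18
f 43 18 44
f 44 18 19
f 44 19 20
f 46 48 45
f 49 46 45
f 45 48 47
f 47 49 45
f 46 52 48
f 50 46 49
f 50 52 46
f 48 52 47
f 51 49 47
f 47 52 51
f 51 50 49
f 52 50 51
f 54 56 53
f 57 54 53
f 53 56 55
f 55 57 53
f 54 60 56
f 58 54 57
f 58 60 54
f 56 60 55
f 59 57 55
f 55 60 59
f 59 58 57
f 60 58 59

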